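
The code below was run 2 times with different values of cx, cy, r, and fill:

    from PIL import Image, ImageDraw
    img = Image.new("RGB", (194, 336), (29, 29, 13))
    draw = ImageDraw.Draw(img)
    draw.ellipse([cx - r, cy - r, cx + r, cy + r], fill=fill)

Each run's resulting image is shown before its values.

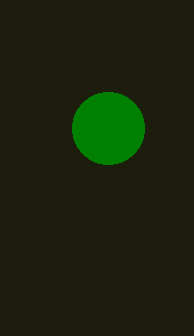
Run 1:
cx = 108
cy = 128
r = 36
fill = 'green'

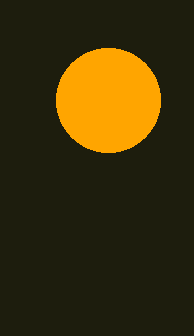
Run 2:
cx = 108; cy = 100; r = 52; fill = 'orange'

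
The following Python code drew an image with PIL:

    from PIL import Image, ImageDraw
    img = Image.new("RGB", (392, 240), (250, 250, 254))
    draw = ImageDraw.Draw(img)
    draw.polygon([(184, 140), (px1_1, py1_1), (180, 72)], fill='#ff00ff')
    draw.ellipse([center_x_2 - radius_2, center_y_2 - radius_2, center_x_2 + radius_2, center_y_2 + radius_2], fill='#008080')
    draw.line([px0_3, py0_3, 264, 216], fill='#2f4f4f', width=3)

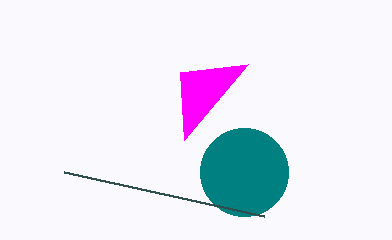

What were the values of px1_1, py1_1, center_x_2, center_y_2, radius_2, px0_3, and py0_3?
px1_1 = 248
py1_1 = 64
center_x_2 = 244
center_y_2 = 172
radius_2 = 44
px0_3 = 64
py0_3 = 172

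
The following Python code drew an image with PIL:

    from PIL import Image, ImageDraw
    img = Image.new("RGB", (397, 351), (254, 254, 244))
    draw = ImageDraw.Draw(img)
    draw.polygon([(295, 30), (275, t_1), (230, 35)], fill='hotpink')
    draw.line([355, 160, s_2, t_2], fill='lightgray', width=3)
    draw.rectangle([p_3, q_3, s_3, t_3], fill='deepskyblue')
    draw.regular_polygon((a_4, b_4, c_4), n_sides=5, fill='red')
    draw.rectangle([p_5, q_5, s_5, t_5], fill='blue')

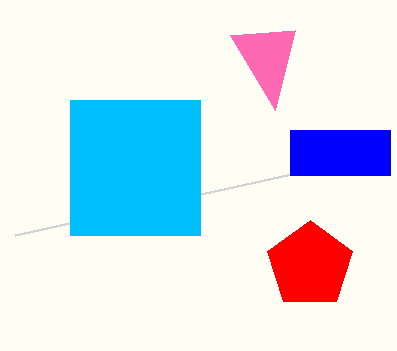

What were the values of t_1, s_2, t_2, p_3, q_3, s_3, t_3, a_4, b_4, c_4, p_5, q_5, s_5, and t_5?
t_1 = 110
s_2 = 15
t_2 = 235
p_3 = 70
q_3 = 100
s_3 = 200
t_3 = 235
a_4 = 310
b_4 = 265
c_4 = 45
p_5 = 290
q_5 = 130
s_5 = 390
t_5 = 175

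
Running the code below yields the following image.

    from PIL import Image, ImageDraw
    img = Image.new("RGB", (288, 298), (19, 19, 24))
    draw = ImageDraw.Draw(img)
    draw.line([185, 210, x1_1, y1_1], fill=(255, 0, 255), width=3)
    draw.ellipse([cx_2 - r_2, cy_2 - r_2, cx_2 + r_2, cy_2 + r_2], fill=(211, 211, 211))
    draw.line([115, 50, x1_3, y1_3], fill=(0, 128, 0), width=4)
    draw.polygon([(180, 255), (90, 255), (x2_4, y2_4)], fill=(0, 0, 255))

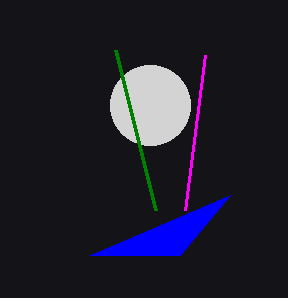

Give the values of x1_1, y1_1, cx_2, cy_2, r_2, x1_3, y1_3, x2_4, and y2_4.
x1_1 = 205; y1_1 = 55; cx_2 = 150; cy_2 = 105; r_2 = 40; x1_3 = 155; y1_3 = 210; x2_4 = 230; y2_4 = 195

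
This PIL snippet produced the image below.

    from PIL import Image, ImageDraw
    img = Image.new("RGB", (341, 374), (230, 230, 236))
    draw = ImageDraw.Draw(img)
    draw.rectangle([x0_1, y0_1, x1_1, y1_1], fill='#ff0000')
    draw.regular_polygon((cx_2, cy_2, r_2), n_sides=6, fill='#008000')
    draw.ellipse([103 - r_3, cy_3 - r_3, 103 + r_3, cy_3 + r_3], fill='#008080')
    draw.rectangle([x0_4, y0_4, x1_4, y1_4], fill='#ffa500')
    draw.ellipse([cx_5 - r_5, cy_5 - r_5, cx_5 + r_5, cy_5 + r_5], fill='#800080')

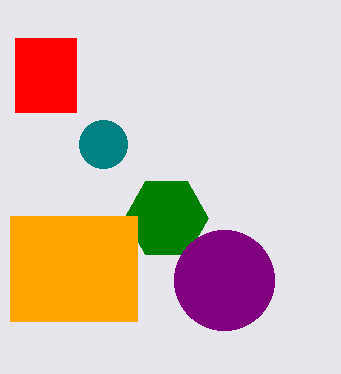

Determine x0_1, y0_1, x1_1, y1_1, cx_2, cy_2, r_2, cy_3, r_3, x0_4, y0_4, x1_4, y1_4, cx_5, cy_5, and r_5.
x0_1 = 15
y0_1 = 38
x1_1 = 76
y1_1 = 112
cx_2 = 166
cy_2 = 218
r_2 = 42
cy_3 = 144
r_3 = 24
x0_4 = 10
y0_4 = 216
x1_4 = 137
y1_4 = 321
cx_5 = 224
cy_5 = 280
r_5 = 50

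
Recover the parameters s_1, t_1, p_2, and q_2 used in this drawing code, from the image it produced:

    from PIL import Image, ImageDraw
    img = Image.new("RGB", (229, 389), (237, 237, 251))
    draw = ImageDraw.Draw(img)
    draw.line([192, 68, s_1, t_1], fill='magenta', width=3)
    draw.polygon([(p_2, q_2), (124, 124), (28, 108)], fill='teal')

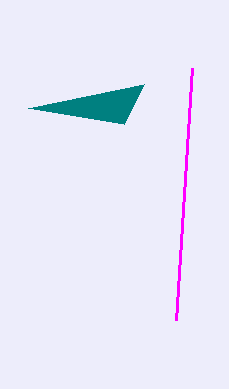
s_1 = 176; t_1 = 320; p_2 = 144; q_2 = 84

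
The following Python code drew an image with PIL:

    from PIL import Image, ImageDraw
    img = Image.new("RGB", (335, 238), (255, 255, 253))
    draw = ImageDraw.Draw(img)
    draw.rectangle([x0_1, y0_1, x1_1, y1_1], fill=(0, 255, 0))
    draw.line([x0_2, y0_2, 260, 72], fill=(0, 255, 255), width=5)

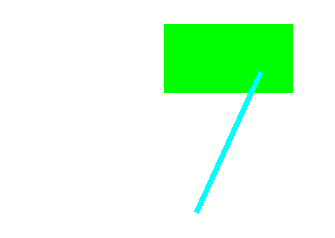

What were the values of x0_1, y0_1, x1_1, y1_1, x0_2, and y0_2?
x0_1 = 164
y0_1 = 24
x1_1 = 292
y1_1 = 92
x0_2 = 196
y0_2 = 212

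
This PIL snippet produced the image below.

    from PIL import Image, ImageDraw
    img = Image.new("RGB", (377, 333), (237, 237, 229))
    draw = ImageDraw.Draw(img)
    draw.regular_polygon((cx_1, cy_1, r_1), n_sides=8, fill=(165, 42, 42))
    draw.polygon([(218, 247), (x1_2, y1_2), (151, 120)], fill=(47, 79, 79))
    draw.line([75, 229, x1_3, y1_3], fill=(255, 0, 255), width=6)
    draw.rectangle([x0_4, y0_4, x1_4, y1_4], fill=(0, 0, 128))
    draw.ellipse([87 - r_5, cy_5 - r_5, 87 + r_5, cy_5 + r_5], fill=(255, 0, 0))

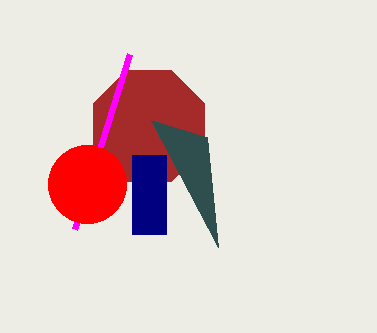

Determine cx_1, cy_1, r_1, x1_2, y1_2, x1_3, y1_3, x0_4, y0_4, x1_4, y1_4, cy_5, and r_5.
cx_1 = 149
cy_1 = 126
r_1 = 60
x1_2 = 207
y1_2 = 137
x1_3 = 130
y1_3 = 54
x0_4 = 132
y0_4 = 155
x1_4 = 166
y1_4 = 234
cy_5 = 184
r_5 = 39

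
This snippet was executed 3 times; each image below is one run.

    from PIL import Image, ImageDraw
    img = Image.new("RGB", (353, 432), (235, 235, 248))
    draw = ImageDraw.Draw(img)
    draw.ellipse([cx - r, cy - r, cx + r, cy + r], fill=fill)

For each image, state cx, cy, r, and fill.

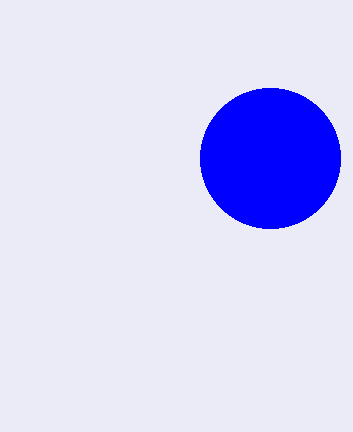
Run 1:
cx = 270, cy = 158, r = 70, fill = 'blue'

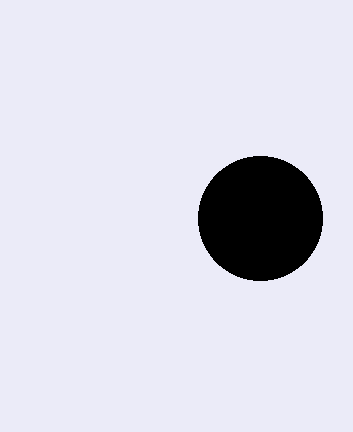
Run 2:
cx = 260, cy = 218, r = 62, fill = 'black'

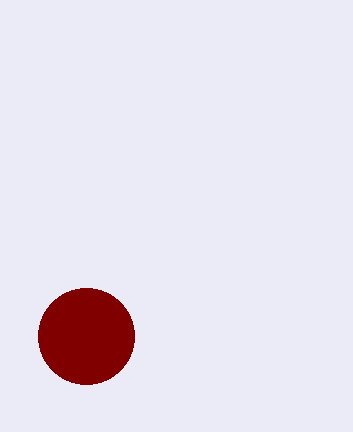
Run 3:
cx = 86, cy = 336, r = 48, fill = 'maroon'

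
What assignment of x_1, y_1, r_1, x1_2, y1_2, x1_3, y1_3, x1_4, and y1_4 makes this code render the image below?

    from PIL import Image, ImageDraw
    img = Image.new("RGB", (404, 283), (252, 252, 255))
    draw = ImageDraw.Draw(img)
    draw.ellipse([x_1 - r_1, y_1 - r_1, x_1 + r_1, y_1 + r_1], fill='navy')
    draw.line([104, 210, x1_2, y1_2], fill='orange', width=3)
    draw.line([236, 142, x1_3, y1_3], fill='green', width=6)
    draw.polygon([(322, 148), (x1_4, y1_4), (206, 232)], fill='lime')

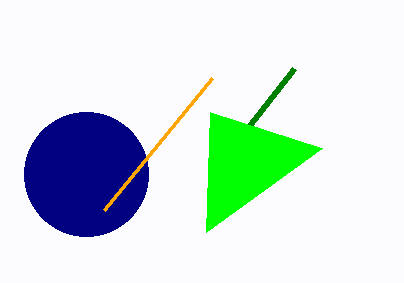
x_1 = 86, y_1 = 174, r_1 = 62, x1_2 = 212, y1_2 = 78, x1_3 = 294, y1_3 = 68, x1_4 = 210, y1_4 = 112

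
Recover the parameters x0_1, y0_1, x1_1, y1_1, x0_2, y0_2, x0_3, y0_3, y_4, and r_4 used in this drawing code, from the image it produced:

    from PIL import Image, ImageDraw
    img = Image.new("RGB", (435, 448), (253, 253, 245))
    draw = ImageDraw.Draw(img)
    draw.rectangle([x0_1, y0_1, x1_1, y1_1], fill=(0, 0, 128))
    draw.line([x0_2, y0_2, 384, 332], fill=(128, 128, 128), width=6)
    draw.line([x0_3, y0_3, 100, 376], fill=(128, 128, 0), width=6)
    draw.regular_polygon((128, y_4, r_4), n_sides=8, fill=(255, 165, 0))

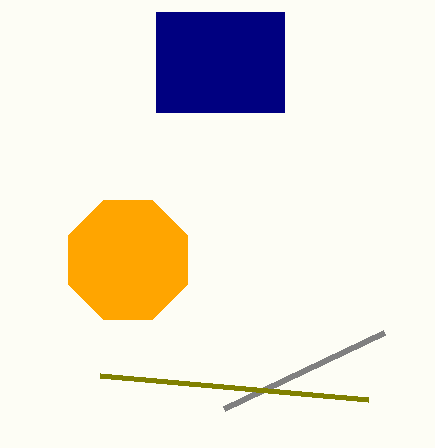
x0_1 = 156, y0_1 = 12, x1_1 = 284, y1_1 = 112, x0_2 = 224, y0_2 = 408, x0_3 = 368, y0_3 = 400, y_4 = 260, r_4 = 64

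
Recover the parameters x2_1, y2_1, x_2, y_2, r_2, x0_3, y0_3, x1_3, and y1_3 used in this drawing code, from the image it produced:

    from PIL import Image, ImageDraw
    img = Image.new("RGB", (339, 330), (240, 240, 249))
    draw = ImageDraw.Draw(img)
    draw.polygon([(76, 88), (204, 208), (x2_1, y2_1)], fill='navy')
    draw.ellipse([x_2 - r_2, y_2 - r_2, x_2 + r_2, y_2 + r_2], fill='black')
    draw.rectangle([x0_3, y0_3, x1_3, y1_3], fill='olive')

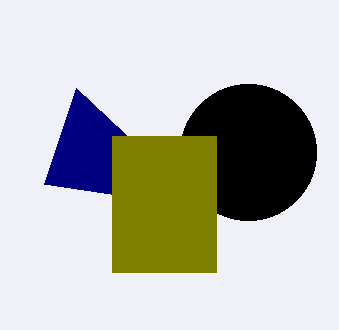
x2_1 = 44
y2_1 = 184
x_2 = 248
y_2 = 152
r_2 = 68
x0_3 = 112
y0_3 = 136
x1_3 = 216
y1_3 = 272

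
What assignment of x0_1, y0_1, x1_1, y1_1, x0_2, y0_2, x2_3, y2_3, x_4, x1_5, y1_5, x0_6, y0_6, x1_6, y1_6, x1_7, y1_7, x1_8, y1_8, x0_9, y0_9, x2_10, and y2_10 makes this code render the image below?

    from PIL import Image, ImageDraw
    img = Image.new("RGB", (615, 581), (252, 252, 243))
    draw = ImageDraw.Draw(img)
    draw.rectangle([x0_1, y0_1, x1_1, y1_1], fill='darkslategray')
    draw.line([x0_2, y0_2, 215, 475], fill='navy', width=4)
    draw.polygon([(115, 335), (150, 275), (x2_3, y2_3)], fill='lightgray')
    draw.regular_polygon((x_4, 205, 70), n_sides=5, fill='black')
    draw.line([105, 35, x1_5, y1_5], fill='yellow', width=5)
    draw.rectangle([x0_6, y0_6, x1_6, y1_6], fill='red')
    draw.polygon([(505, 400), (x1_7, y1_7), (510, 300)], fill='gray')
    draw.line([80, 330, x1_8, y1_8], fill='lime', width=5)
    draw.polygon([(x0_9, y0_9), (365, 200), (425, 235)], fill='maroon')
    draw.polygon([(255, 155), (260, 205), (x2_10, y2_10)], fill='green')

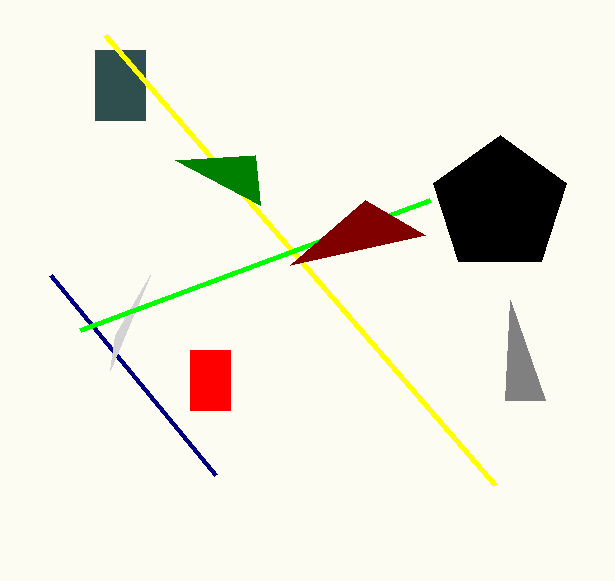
x0_1 = 95
y0_1 = 50
x1_1 = 145
y1_1 = 120
x0_2 = 50
y0_2 = 275
x2_3 = 110
y2_3 = 370
x_4 = 500
x1_5 = 495
y1_5 = 485
x0_6 = 190
y0_6 = 350
x1_6 = 230
y1_6 = 410
x1_7 = 545
y1_7 = 400
x1_8 = 430
y1_8 = 200
x0_9 = 290
y0_9 = 265
x2_10 = 175
y2_10 = 160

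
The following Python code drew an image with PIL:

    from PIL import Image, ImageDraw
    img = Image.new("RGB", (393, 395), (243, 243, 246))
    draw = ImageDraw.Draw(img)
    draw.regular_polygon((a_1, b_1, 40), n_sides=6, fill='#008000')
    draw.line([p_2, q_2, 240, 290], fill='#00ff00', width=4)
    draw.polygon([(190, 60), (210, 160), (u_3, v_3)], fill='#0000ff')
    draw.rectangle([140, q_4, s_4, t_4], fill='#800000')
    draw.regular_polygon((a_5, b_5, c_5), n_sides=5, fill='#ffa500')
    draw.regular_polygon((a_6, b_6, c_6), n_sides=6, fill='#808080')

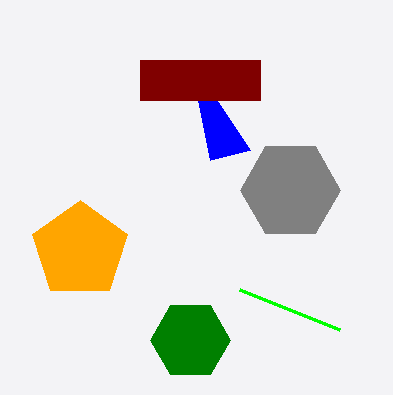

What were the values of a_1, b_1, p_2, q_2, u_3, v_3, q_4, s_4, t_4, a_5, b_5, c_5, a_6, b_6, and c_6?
a_1 = 190; b_1 = 340; p_2 = 340; q_2 = 330; u_3 = 250; v_3 = 150; q_4 = 60; s_4 = 260; t_4 = 100; a_5 = 80; b_5 = 250; c_5 = 50; a_6 = 290; b_6 = 190; c_6 = 50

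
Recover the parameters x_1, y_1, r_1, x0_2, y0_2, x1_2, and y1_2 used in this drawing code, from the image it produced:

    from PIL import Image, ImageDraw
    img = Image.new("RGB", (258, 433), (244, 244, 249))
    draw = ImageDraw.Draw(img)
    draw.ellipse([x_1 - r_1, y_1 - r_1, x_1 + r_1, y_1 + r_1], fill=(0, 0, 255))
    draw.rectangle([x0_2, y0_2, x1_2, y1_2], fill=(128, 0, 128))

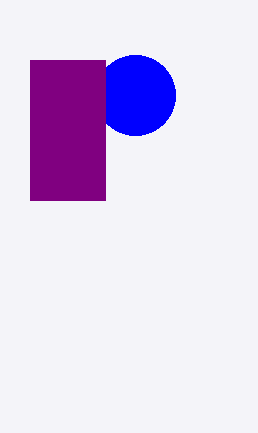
x_1 = 135
y_1 = 95
r_1 = 40
x0_2 = 30
y0_2 = 60
x1_2 = 105
y1_2 = 200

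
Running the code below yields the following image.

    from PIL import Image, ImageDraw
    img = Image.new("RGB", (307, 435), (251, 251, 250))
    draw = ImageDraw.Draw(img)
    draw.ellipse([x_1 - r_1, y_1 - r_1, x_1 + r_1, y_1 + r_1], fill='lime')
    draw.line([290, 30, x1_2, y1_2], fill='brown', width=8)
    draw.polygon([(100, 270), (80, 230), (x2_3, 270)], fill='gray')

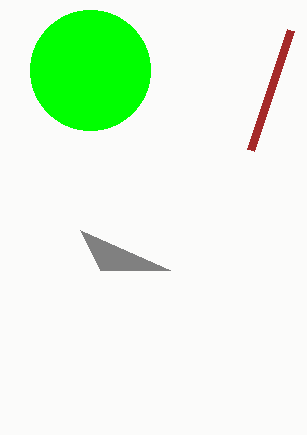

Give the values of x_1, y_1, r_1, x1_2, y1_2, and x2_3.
x_1 = 90, y_1 = 70, r_1 = 60, x1_2 = 250, y1_2 = 150, x2_3 = 170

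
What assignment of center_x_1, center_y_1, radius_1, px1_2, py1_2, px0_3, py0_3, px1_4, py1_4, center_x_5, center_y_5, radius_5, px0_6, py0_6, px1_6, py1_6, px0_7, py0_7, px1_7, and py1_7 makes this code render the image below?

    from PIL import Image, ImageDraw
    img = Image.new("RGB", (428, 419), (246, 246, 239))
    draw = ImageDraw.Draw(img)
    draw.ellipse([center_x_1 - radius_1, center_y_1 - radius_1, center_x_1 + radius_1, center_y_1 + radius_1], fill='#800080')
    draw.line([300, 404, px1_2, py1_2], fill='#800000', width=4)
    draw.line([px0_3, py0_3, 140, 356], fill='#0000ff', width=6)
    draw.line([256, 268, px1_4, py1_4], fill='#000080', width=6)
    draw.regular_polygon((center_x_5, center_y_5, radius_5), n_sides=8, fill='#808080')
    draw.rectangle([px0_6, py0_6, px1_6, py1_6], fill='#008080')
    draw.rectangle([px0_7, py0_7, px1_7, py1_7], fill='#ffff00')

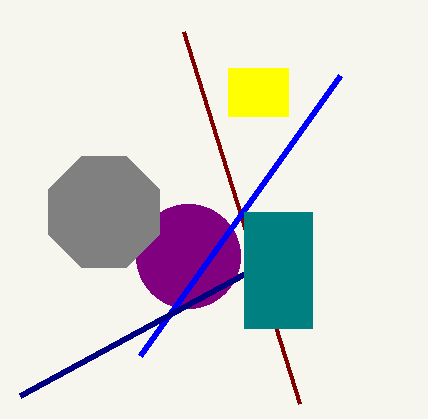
center_x_1 = 188, center_y_1 = 256, radius_1 = 52, px1_2 = 184, py1_2 = 32, px0_3 = 340, py0_3 = 76, px1_4 = 20, py1_4 = 396, center_x_5 = 104, center_y_5 = 212, radius_5 = 60, px0_6 = 244, py0_6 = 212, px1_6 = 312, py1_6 = 328, px0_7 = 228, py0_7 = 68, px1_7 = 288, py1_7 = 116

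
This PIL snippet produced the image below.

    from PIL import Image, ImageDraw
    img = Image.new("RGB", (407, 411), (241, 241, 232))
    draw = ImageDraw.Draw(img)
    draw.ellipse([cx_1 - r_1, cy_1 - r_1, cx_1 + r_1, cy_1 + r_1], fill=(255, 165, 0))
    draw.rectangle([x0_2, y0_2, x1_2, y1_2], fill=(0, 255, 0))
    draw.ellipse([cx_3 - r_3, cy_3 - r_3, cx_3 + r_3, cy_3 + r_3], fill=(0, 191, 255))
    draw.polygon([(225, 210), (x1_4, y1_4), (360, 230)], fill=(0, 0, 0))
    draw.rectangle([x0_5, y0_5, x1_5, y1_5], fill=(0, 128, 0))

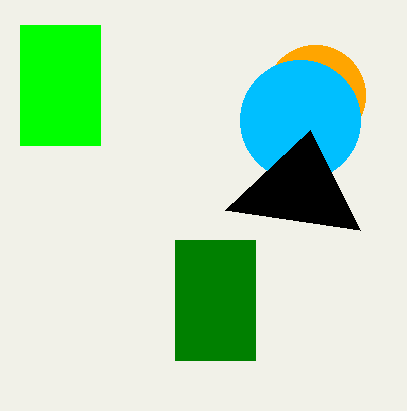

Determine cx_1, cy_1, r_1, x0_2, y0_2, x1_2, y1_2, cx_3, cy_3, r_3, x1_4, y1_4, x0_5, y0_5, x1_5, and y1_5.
cx_1 = 315, cy_1 = 95, r_1 = 50, x0_2 = 20, y0_2 = 25, x1_2 = 100, y1_2 = 145, cx_3 = 300, cy_3 = 120, r_3 = 60, x1_4 = 310, y1_4 = 130, x0_5 = 175, y0_5 = 240, x1_5 = 255, y1_5 = 360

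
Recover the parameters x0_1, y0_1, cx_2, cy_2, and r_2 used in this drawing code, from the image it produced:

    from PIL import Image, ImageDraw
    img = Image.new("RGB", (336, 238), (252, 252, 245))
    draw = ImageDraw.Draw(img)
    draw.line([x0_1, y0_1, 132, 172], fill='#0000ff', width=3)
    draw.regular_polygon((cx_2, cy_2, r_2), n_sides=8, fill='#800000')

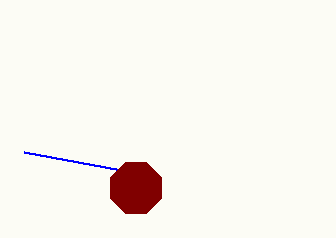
x0_1 = 24
y0_1 = 152
cx_2 = 136
cy_2 = 188
r_2 = 28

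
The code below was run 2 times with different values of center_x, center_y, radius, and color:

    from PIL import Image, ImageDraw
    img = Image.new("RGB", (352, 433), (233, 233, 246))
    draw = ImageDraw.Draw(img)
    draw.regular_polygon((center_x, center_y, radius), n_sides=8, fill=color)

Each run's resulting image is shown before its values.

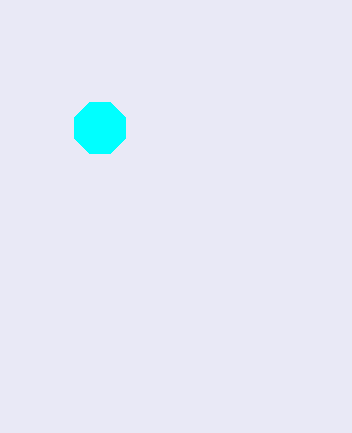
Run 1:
center_x = 100, center_y = 128, radius = 28, color = 'cyan'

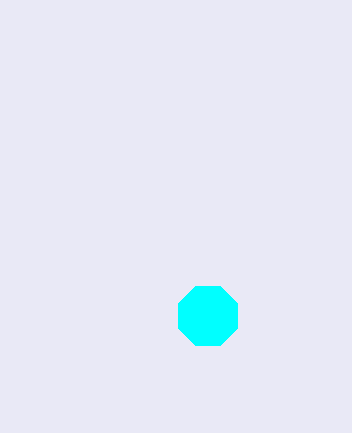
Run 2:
center_x = 208; center_y = 316; radius = 32; color = 'cyan'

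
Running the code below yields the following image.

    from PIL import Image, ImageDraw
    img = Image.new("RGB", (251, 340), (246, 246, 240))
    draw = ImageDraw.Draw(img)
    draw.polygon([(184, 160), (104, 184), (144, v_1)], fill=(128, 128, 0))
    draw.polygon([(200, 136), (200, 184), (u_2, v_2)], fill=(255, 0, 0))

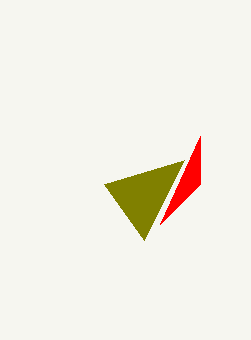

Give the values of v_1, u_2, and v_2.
v_1 = 240, u_2 = 160, v_2 = 224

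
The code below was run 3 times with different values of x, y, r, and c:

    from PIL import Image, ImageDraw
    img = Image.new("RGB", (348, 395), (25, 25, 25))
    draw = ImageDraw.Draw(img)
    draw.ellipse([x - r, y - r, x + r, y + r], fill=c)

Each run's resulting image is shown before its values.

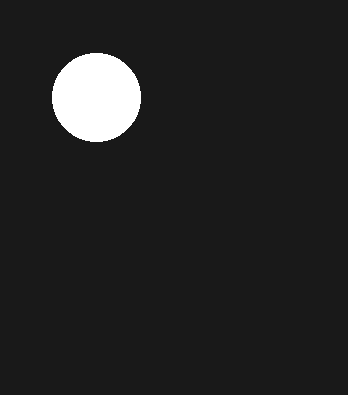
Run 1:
x = 96; y = 97; r = 44; c = 'white'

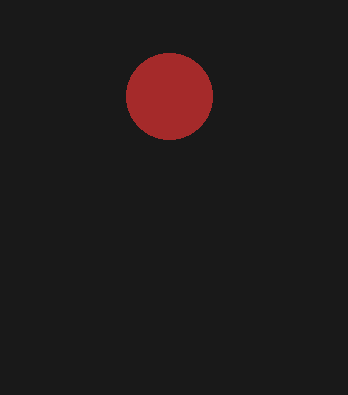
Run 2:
x = 169
y = 96
r = 43
c = 'brown'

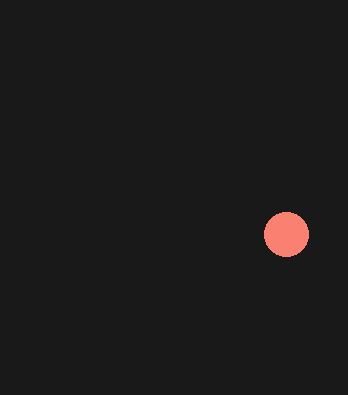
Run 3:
x = 286; y = 234; r = 22; c = 'salmon'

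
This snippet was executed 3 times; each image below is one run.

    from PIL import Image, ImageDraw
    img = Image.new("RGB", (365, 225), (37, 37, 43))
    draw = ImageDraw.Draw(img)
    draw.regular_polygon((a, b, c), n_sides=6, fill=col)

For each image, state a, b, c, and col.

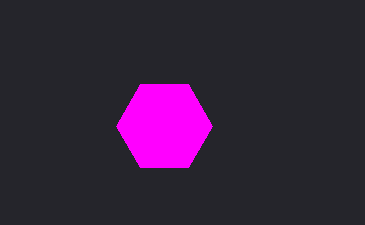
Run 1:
a = 164; b = 126; c = 48; col = 'magenta'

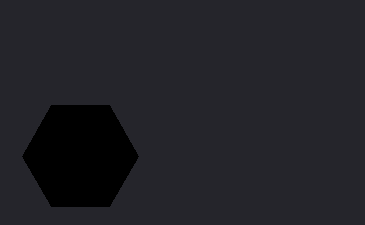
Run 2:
a = 80, b = 156, c = 58, col = 'black'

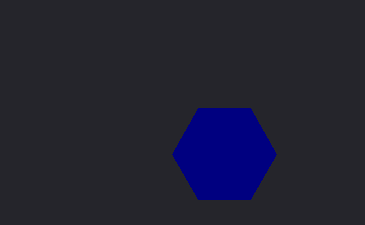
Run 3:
a = 224, b = 154, c = 52, col = 'navy'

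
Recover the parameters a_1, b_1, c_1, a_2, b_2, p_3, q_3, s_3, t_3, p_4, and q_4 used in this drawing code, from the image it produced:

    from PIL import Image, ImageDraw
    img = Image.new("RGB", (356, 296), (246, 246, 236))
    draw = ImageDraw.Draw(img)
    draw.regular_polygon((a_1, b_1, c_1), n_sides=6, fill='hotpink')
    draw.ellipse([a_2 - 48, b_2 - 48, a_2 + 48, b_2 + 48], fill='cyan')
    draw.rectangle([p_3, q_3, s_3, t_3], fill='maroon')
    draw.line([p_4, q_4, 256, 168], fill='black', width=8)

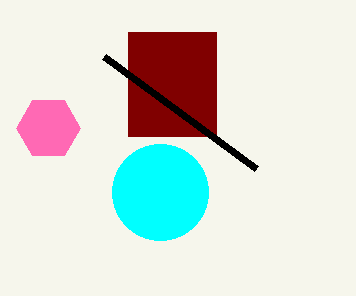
a_1 = 48
b_1 = 128
c_1 = 32
a_2 = 160
b_2 = 192
p_3 = 128
q_3 = 32
s_3 = 216
t_3 = 136
p_4 = 104
q_4 = 56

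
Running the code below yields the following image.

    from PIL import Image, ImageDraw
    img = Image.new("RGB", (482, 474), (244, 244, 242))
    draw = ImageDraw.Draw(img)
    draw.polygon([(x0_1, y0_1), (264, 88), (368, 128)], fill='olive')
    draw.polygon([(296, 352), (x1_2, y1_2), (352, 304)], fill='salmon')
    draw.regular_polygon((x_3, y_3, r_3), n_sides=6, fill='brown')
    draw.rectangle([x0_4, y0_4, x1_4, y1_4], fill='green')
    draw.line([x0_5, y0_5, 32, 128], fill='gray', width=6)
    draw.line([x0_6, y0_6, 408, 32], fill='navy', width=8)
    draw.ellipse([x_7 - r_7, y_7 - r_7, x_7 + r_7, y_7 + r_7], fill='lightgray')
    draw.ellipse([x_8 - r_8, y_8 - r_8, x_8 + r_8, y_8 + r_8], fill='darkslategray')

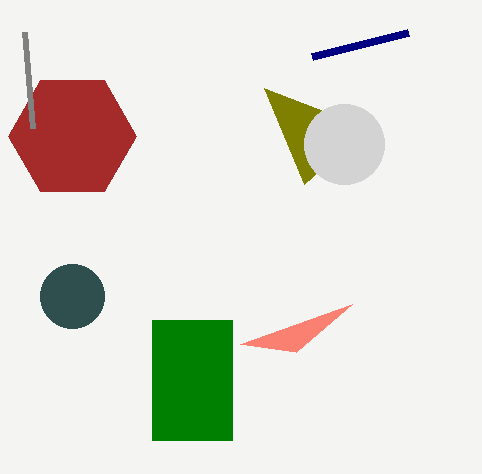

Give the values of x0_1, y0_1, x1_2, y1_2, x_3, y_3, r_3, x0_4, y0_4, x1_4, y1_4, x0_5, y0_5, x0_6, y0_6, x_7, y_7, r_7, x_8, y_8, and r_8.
x0_1 = 304
y0_1 = 184
x1_2 = 240
y1_2 = 344
x_3 = 72
y_3 = 136
r_3 = 64
x0_4 = 152
y0_4 = 320
x1_4 = 232
y1_4 = 440
x0_5 = 24
y0_5 = 32
x0_6 = 312
y0_6 = 56
x_7 = 344
y_7 = 144
r_7 = 40
x_8 = 72
y_8 = 296
r_8 = 32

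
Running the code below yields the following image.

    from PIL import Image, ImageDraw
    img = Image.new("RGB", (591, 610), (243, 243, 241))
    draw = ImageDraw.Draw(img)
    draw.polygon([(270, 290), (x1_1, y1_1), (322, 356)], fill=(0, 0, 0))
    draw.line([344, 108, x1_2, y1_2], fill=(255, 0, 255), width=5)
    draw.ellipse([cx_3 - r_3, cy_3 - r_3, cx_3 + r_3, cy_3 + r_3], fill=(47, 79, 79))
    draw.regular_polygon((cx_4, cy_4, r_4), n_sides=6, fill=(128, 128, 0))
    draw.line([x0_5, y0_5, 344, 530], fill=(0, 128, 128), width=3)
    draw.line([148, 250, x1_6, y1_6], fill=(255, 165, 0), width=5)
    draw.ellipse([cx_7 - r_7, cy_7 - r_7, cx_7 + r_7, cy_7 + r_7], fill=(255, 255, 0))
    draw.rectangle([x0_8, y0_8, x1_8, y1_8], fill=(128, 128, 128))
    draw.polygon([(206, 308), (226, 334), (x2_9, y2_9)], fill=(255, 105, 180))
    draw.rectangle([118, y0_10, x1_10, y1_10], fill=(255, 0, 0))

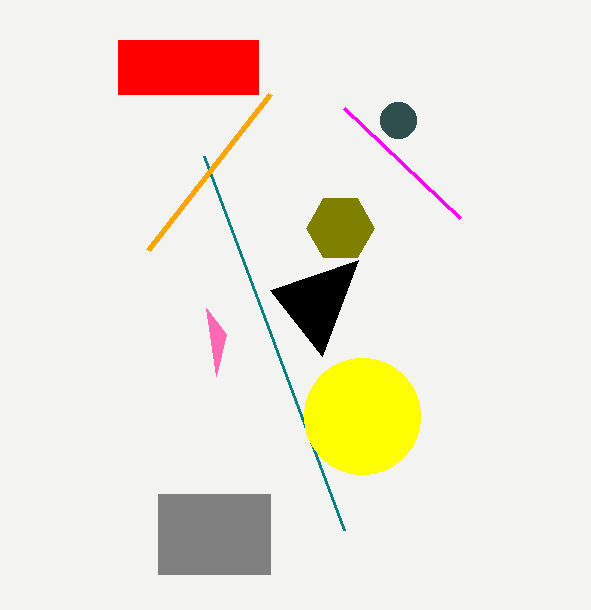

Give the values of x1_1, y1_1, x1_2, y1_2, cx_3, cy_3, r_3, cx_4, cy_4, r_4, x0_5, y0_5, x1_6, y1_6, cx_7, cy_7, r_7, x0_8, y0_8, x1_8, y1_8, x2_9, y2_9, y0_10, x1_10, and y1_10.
x1_1 = 358
y1_1 = 260
x1_2 = 460
y1_2 = 218
cx_3 = 398
cy_3 = 120
r_3 = 18
cx_4 = 340
cy_4 = 228
r_4 = 34
x0_5 = 204
y0_5 = 156
x1_6 = 270
y1_6 = 94
cx_7 = 362
cy_7 = 416
r_7 = 58
x0_8 = 158
y0_8 = 494
x1_8 = 270
y1_8 = 574
x2_9 = 216
y2_9 = 376
y0_10 = 40
x1_10 = 258
y1_10 = 94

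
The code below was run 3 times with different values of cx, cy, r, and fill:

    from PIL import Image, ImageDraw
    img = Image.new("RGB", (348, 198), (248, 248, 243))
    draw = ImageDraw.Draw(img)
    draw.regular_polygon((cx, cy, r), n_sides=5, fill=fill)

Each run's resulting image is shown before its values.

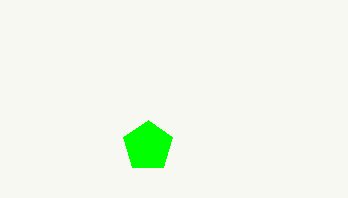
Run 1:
cx = 148; cy = 146; r = 26; fill = 'lime'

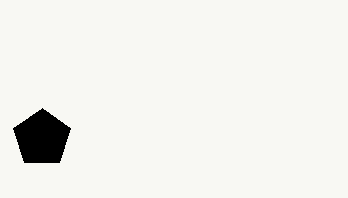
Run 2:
cx = 42
cy = 138
r = 30
fill = 'black'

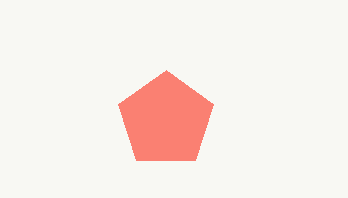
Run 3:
cx = 166
cy = 120
r = 50
fill = 'salmon'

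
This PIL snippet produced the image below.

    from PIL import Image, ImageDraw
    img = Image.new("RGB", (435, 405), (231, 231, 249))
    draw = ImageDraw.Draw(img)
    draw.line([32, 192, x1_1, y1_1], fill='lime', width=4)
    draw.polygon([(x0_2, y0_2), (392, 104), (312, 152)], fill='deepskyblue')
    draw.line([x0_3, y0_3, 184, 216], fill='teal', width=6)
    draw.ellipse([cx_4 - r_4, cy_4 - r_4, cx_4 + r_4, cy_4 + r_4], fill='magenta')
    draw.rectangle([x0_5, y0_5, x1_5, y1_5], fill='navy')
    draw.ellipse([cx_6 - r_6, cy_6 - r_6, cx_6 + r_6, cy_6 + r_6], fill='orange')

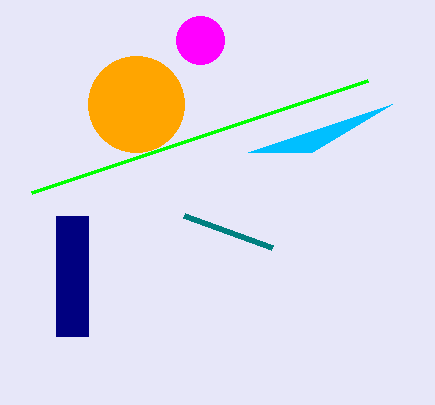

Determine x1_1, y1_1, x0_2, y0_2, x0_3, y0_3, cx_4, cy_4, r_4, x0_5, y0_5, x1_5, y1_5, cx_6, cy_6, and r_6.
x1_1 = 368; y1_1 = 80; x0_2 = 248; y0_2 = 152; x0_3 = 272; y0_3 = 248; cx_4 = 200; cy_4 = 40; r_4 = 24; x0_5 = 56; y0_5 = 216; x1_5 = 88; y1_5 = 336; cx_6 = 136; cy_6 = 104; r_6 = 48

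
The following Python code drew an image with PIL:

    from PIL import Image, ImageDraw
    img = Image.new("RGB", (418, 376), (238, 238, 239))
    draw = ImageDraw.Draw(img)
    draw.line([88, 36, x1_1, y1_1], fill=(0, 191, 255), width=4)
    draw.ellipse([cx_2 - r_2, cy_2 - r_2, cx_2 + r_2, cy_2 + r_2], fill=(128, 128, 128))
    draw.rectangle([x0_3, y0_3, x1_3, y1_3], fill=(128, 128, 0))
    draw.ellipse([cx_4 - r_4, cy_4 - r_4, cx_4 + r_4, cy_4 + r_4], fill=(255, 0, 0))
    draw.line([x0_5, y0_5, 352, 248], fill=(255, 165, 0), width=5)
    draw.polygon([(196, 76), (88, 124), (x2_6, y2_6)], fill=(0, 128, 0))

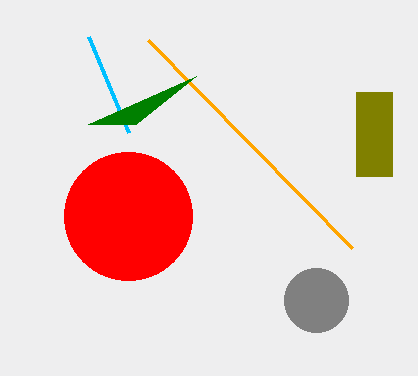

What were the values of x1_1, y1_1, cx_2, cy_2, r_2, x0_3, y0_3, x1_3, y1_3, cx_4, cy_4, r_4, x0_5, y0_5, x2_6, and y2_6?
x1_1 = 128, y1_1 = 132, cx_2 = 316, cy_2 = 300, r_2 = 32, x0_3 = 356, y0_3 = 92, x1_3 = 392, y1_3 = 176, cx_4 = 128, cy_4 = 216, r_4 = 64, x0_5 = 148, y0_5 = 40, x2_6 = 136, y2_6 = 124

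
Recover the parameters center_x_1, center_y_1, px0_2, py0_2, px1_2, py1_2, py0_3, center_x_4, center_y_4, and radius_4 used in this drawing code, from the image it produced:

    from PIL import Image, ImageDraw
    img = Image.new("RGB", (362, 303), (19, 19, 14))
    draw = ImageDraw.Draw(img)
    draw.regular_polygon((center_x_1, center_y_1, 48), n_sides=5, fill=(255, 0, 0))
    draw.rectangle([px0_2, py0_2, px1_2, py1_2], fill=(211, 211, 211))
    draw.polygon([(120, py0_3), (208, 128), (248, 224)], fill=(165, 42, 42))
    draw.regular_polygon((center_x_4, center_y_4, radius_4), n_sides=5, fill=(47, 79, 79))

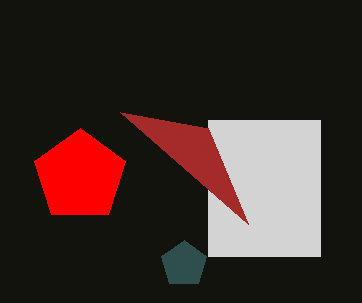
center_x_1 = 80; center_y_1 = 176; px0_2 = 208; py0_2 = 120; px1_2 = 320; py1_2 = 256; py0_3 = 112; center_x_4 = 184; center_y_4 = 264; radius_4 = 24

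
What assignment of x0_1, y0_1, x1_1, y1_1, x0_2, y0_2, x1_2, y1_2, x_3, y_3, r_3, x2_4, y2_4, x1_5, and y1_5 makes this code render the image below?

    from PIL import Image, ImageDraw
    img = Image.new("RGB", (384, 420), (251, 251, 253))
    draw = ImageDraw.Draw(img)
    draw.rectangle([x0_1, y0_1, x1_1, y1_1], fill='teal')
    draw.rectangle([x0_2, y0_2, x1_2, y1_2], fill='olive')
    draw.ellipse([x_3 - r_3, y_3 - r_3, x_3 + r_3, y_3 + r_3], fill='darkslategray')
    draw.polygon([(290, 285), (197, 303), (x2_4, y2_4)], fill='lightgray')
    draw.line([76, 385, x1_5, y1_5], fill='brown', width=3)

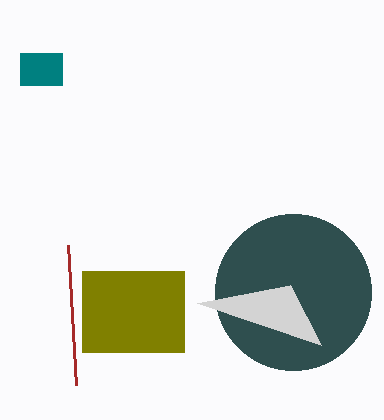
x0_1 = 20, y0_1 = 53, x1_1 = 62, y1_1 = 85, x0_2 = 82, y0_2 = 271, x1_2 = 184, y1_2 = 352, x_3 = 293, y_3 = 292, r_3 = 78, x2_4 = 321, y2_4 = 345, x1_5 = 68, y1_5 = 245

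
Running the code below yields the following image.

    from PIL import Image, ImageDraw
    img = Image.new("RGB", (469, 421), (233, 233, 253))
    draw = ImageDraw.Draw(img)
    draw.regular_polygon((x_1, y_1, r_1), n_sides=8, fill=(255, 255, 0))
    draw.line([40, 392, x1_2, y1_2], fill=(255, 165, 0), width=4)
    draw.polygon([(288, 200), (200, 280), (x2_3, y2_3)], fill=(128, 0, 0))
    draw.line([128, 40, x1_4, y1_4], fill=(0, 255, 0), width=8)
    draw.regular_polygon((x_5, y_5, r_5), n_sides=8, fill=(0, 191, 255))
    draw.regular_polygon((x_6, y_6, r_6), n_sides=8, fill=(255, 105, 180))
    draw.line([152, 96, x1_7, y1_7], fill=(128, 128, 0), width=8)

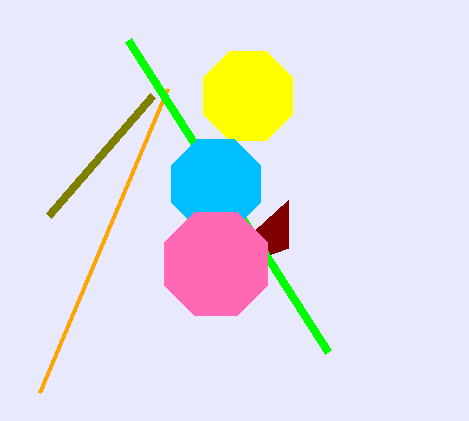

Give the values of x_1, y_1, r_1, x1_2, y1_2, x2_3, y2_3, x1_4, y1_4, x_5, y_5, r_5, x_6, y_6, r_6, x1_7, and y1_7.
x_1 = 248
y_1 = 96
r_1 = 48
x1_2 = 168
y1_2 = 88
x2_3 = 288
y2_3 = 248
x1_4 = 328
y1_4 = 352
x_5 = 216
y_5 = 184
r_5 = 48
x_6 = 216
y_6 = 264
r_6 = 56
x1_7 = 48
y1_7 = 216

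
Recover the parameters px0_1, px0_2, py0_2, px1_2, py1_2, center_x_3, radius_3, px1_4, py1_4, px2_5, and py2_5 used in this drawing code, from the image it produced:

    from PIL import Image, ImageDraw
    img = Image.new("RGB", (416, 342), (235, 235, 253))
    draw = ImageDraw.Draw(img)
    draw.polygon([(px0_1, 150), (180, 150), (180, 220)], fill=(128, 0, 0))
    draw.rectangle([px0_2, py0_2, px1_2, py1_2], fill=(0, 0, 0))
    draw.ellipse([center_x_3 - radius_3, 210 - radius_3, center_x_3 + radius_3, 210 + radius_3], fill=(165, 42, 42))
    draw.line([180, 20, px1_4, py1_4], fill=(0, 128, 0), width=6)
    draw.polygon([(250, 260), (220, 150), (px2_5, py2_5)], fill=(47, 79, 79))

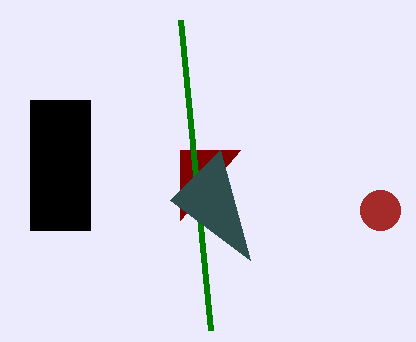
px0_1 = 240; px0_2 = 30; py0_2 = 100; px1_2 = 90; py1_2 = 230; center_x_3 = 380; radius_3 = 20; px1_4 = 210; py1_4 = 330; px2_5 = 170; py2_5 = 200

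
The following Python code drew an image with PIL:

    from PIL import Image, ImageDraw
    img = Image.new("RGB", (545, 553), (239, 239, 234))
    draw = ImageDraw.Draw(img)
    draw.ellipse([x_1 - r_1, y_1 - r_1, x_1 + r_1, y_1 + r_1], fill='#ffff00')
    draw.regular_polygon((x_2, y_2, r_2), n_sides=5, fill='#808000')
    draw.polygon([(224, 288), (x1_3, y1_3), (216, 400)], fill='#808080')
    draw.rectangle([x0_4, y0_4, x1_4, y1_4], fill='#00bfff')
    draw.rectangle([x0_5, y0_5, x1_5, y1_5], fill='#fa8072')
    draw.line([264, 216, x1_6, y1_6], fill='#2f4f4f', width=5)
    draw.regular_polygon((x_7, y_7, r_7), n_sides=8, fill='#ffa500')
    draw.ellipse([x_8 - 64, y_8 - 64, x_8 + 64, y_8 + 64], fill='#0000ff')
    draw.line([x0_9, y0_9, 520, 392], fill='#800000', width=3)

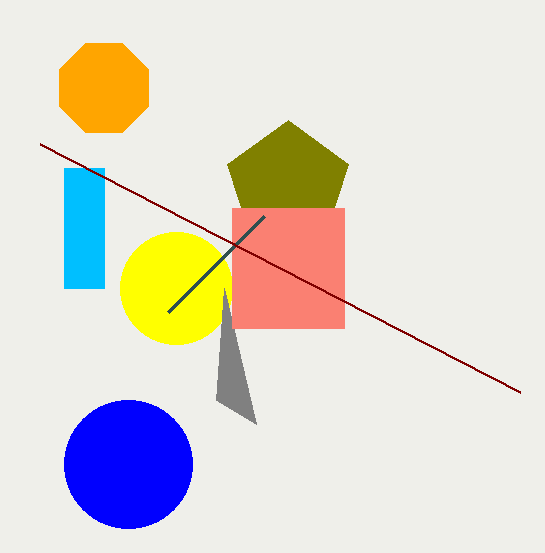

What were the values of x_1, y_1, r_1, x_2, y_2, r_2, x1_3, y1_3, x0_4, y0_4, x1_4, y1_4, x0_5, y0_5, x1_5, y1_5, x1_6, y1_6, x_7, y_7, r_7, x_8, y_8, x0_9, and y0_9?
x_1 = 176; y_1 = 288; r_1 = 56; x_2 = 288; y_2 = 184; r_2 = 64; x1_3 = 256; y1_3 = 424; x0_4 = 64; y0_4 = 168; x1_4 = 104; y1_4 = 288; x0_5 = 232; y0_5 = 208; x1_5 = 344; y1_5 = 328; x1_6 = 168; y1_6 = 312; x_7 = 104; y_7 = 88; r_7 = 48; x_8 = 128; y_8 = 464; x0_9 = 40; y0_9 = 144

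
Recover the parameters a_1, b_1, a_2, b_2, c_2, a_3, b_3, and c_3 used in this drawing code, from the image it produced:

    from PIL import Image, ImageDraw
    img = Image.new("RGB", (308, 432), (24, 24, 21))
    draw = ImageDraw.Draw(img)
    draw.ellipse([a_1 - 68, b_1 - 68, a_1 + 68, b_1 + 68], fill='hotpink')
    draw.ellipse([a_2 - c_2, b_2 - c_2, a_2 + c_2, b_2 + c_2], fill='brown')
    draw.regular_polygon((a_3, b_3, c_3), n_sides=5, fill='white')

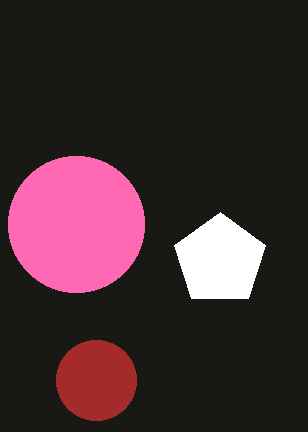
a_1 = 76, b_1 = 224, a_2 = 96, b_2 = 380, c_2 = 40, a_3 = 220, b_3 = 260, c_3 = 48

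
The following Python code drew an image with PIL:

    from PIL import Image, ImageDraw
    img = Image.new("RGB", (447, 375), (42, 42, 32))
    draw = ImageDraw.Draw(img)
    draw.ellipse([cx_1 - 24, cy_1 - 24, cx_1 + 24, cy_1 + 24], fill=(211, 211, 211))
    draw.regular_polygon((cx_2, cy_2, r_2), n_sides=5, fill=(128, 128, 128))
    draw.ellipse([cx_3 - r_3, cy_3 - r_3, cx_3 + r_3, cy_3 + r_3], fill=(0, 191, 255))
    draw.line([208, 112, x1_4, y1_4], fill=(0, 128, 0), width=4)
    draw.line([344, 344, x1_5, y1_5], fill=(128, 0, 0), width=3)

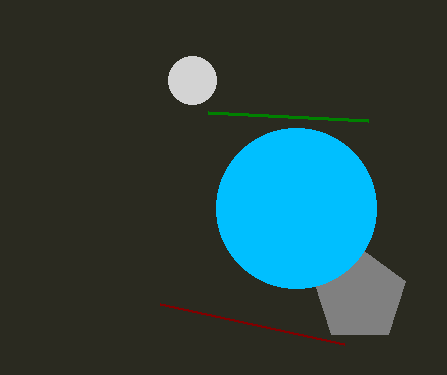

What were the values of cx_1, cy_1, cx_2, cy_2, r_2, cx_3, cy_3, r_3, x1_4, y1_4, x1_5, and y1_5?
cx_1 = 192, cy_1 = 80, cx_2 = 360, cy_2 = 296, r_2 = 48, cx_3 = 296, cy_3 = 208, r_3 = 80, x1_4 = 368, y1_4 = 120, x1_5 = 160, y1_5 = 304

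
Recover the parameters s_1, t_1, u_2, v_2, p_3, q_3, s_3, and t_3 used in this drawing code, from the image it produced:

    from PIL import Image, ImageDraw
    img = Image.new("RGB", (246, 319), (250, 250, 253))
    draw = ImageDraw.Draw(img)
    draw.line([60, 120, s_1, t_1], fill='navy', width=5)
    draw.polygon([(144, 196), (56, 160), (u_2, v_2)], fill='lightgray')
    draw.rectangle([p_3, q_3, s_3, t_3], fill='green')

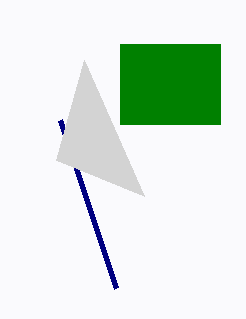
s_1 = 116; t_1 = 288; u_2 = 84; v_2 = 60; p_3 = 120; q_3 = 44; s_3 = 220; t_3 = 124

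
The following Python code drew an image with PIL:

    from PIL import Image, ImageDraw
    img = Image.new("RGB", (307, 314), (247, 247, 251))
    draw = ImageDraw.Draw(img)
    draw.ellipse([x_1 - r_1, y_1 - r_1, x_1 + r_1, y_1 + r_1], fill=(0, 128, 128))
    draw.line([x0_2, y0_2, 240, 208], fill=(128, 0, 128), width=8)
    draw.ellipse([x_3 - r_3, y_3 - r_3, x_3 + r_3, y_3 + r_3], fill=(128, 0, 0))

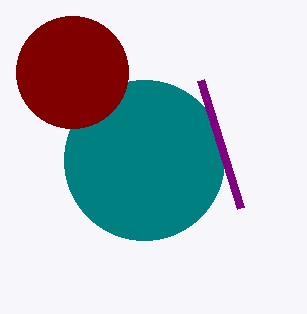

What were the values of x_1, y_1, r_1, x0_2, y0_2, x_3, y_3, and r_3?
x_1 = 144; y_1 = 160; r_1 = 80; x0_2 = 200; y0_2 = 80; x_3 = 72; y_3 = 72; r_3 = 56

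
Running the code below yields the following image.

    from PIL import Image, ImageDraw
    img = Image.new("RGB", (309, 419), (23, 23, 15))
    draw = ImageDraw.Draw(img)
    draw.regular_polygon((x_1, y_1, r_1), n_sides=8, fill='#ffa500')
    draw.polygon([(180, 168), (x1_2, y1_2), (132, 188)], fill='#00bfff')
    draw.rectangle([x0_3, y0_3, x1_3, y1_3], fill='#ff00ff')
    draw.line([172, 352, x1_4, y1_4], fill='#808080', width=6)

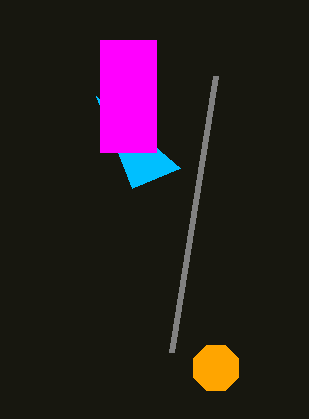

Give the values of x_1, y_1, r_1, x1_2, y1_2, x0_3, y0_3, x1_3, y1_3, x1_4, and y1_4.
x_1 = 216, y_1 = 368, r_1 = 24, x1_2 = 96, y1_2 = 96, x0_3 = 100, y0_3 = 40, x1_3 = 156, y1_3 = 152, x1_4 = 216, y1_4 = 76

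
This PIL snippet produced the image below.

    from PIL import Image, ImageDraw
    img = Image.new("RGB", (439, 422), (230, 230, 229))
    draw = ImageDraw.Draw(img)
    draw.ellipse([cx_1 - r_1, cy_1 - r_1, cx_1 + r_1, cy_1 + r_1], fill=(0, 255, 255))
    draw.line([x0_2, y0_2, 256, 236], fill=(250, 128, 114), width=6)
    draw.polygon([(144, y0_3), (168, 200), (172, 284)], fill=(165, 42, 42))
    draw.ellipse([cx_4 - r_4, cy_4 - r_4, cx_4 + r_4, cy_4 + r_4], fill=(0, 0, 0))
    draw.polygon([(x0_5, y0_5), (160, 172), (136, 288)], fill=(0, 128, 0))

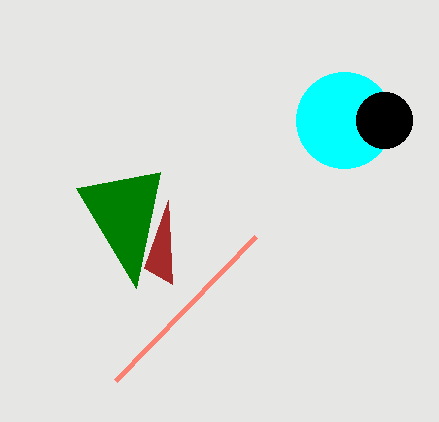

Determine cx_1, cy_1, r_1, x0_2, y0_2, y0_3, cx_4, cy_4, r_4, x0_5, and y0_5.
cx_1 = 344
cy_1 = 120
r_1 = 48
x0_2 = 116
y0_2 = 380
y0_3 = 268
cx_4 = 384
cy_4 = 120
r_4 = 28
x0_5 = 76
y0_5 = 188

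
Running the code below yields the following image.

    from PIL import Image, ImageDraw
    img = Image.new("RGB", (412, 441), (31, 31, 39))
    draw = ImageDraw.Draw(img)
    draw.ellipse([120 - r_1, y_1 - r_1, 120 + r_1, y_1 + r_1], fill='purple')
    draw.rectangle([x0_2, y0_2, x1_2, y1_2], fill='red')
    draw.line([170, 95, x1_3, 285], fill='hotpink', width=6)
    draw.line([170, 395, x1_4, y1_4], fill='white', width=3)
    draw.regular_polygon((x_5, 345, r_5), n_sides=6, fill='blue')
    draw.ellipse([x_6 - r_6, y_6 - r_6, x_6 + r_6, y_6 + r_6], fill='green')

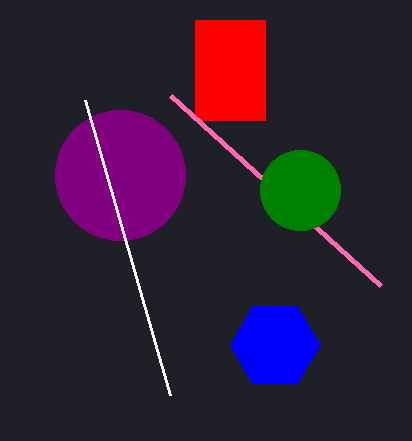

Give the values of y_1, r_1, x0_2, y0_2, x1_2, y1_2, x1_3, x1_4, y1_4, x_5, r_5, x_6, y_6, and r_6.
y_1 = 175, r_1 = 65, x0_2 = 195, y0_2 = 20, x1_2 = 265, y1_2 = 120, x1_3 = 380, x1_4 = 85, y1_4 = 100, x_5 = 275, r_5 = 45, x_6 = 300, y_6 = 190, r_6 = 40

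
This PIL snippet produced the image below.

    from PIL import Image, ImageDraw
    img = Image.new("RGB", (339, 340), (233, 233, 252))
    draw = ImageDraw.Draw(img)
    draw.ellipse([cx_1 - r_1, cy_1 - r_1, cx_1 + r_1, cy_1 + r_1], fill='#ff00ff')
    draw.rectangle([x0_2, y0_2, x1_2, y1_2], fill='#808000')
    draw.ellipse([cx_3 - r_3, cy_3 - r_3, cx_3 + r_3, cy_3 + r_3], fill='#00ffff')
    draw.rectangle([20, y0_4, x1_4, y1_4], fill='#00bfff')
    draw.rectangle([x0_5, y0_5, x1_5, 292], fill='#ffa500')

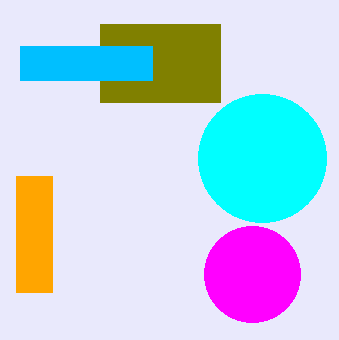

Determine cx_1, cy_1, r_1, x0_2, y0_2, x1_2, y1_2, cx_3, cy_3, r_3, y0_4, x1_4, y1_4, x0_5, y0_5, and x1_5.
cx_1 = 252
cy_1 = 274
r_1 = 48
x0_2 = 100
y0_2 = 24
x1_2 = 220
y1_2 = 102
cx_3 = 262
cy_3 = 158
r_3 = 64
y0_4 = 46
x1_4 = 152
y1_4 = 80
x0_5 = 16
y0_5 = 176
x1_5 = 52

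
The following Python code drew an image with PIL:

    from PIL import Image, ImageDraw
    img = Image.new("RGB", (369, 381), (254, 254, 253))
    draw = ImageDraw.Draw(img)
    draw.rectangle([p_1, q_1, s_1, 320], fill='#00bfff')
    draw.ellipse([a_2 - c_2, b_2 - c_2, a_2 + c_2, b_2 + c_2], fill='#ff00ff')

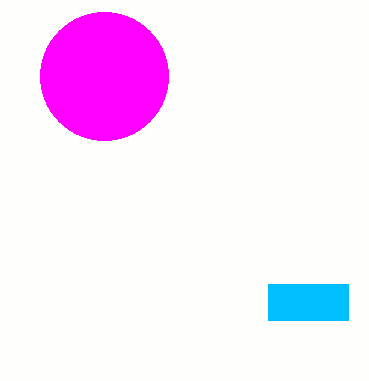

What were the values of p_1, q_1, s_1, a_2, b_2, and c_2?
p_1 = 268; q_1 = 284; s_1 = 348; a_2 = 104; b_2 = 76; c_2 = 64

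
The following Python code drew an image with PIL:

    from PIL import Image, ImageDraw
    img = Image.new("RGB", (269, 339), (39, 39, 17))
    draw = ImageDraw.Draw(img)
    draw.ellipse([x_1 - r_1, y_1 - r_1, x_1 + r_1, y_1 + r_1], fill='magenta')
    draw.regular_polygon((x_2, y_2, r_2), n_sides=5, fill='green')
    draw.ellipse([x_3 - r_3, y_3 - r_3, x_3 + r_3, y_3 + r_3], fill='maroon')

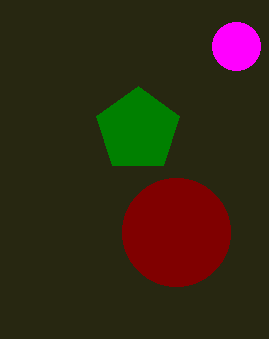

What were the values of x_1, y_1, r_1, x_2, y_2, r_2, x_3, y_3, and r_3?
x_1 = 236; y_1 = 46; r_1 = 24; x_2 = 138; y_2 = 130; r_2 = 44; x_3 = 176; y_3 = 232; r_3 = 54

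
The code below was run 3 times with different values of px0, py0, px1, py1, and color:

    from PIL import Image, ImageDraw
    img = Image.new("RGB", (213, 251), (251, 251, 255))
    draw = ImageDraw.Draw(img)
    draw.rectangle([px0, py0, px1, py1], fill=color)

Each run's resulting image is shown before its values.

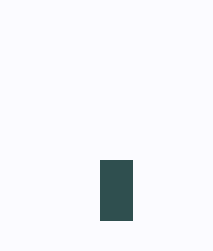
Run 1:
px0 = 100
py0 = 160
px1 = 132
py1 = 220
color = 'darkslategray'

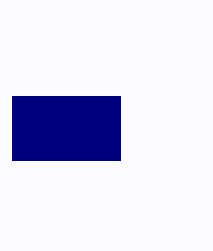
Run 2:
px0 = 12
py0 = 96
px1 = 120
py1 = 160
color = 'navy'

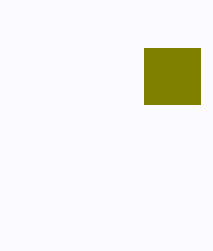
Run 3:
px0 = 144
py0 = 48
px1 = 200
py1 = 104
color = 'olive'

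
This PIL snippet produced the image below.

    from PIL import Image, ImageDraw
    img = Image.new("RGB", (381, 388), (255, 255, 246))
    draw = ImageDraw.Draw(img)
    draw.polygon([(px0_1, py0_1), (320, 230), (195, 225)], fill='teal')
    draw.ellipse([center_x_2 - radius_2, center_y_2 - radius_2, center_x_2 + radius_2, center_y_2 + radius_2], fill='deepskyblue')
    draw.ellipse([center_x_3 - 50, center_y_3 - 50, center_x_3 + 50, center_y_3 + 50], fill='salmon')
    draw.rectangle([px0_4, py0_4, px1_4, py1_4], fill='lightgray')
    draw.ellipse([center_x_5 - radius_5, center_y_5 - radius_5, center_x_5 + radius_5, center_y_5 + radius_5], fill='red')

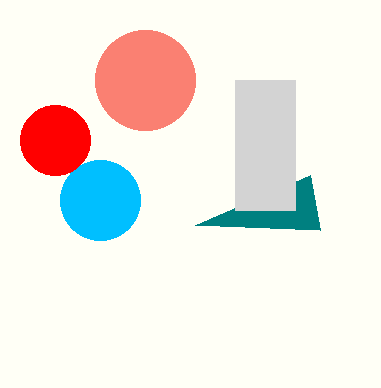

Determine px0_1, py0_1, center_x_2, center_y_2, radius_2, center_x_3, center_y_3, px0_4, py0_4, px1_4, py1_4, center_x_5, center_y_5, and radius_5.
px0_1 = 310, py0_1 = 175, center_x_2 = 100, center_y_2 = 200, radius_2 = 40, center_x_3 = 145, center_y_3 = 80, px0_4 = 235, py0_4 = 80, px1_4 = 295, py1_4 = 210, center_x_5 = 55, center_y_5 = 140, radius_5 = 35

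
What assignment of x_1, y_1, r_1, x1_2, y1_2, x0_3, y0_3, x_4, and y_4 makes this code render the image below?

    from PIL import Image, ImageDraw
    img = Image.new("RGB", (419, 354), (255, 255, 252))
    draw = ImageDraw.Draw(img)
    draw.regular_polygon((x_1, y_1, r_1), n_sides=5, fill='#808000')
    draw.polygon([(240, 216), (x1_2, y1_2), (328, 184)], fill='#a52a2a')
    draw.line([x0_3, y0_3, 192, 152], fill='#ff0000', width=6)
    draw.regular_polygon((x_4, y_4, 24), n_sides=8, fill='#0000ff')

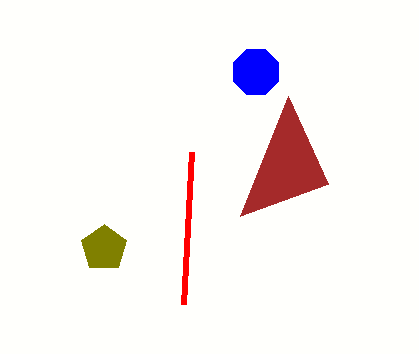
x_1 = 104
y_1 = 248
r_1 = 24
x1_2 = 288
y1_2 = 96
x0_3 = 184
y0_3 = 304
x_4 = 256
y_4 = 72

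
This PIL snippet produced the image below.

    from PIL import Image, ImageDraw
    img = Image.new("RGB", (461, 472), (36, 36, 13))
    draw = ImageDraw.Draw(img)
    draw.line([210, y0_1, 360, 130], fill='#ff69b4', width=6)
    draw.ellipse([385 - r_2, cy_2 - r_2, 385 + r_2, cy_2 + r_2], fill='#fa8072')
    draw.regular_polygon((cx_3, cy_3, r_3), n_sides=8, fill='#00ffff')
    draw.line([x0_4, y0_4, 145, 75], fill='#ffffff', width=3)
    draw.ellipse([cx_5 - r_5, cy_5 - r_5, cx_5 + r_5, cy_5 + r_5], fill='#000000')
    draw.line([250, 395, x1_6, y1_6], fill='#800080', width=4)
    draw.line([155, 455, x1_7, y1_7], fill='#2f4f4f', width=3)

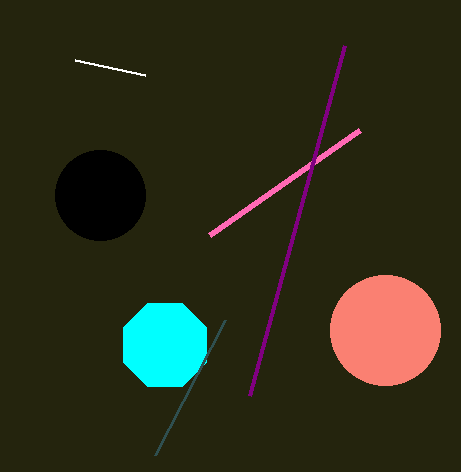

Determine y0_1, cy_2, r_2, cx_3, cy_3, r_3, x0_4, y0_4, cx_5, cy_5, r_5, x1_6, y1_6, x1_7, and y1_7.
y0_1 = 235, cy_2 = 330, r_2 = 55, cx_3 = 165, cy_3 = 345, r_3 = 45, x0_4 = 75, y0_4 = 60, cx_5 = 100, cy_5 = 195, r_5 = 45, x1_6 = 345, y1_6 = 45, x1_7 = 225, y1_7 = 320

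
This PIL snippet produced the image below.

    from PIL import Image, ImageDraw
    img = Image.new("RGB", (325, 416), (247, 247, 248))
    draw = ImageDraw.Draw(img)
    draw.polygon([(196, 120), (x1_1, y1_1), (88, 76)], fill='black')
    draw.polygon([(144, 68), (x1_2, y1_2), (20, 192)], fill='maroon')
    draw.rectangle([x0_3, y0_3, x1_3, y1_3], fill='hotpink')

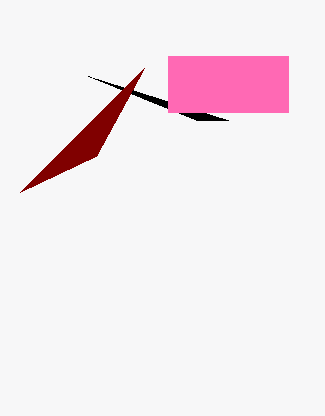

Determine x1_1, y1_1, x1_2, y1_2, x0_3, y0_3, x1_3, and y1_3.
x1_1 = 228; y1_1 = 120; x1_2 = 96; y1_2 = 156; x0_3 = 168; y0_3 = 56; x1_3 = 288; y1_3 = 112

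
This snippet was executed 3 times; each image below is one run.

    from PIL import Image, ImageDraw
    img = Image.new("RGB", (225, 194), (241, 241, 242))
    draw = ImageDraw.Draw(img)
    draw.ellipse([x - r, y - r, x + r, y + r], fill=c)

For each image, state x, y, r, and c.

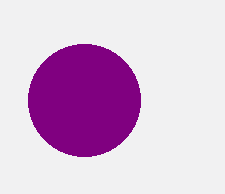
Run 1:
x = 84, y = 100, r = 56, c = 'purple'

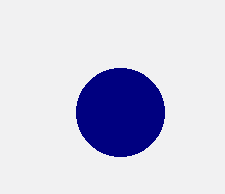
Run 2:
x = 120
y = 112
r = 44
c = 'navy'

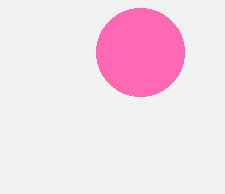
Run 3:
x = 140
y = 52
r = 44
c = 'hotpink'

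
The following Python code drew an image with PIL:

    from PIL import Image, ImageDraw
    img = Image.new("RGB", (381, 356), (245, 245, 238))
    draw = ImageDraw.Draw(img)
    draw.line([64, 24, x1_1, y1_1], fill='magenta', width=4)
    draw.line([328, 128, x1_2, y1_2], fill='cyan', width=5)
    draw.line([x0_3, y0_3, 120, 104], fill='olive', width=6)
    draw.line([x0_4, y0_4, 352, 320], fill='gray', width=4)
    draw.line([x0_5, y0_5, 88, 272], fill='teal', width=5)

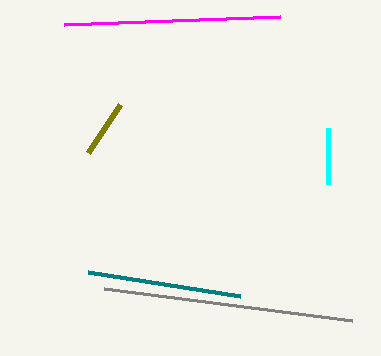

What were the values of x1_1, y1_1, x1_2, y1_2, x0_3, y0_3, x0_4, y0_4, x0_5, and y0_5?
x1_1 = 280; y1_1 = 16; x1_2 = 328; y1_2 = 184; x0_3 = 88; y0_3 = 152; x0_4 = 104; y0_4 = 288; x0_5 = 240; y0_5 = 296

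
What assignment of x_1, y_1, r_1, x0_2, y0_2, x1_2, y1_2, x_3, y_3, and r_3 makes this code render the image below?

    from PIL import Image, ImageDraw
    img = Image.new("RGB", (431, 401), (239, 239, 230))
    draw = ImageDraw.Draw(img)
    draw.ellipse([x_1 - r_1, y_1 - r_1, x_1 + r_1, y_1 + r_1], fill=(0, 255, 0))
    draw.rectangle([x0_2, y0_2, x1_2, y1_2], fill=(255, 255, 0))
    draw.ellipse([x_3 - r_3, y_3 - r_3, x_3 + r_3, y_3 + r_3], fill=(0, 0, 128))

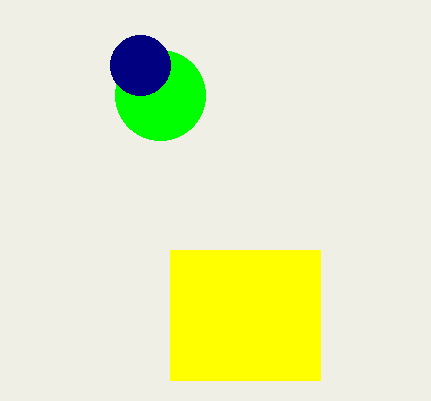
x_1 = 160; y_1 = 95; r_1 = 45; x0_2 = 170; y0_2 = 250; x1_2 = 320; y1_2 = 380; x_3 = 140; y_3 = 65; r_3 = 30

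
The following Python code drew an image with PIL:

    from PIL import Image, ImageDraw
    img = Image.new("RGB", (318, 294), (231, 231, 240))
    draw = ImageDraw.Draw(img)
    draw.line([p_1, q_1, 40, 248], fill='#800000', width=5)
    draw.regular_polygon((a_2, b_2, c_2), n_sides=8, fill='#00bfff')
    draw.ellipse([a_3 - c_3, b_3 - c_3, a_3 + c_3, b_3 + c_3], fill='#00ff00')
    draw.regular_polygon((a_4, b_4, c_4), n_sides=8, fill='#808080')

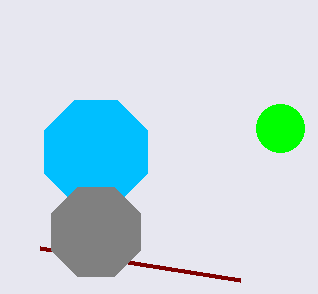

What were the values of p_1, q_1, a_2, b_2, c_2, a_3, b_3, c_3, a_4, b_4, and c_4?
p_1 = 240, q_1 = 280, a_2 = 96, b_2 = 152, c_2 = 56, a_3 = 280, b_3 = 128, c_3 = 24, a_4 = 96, b_4 = 232, c_4 = 48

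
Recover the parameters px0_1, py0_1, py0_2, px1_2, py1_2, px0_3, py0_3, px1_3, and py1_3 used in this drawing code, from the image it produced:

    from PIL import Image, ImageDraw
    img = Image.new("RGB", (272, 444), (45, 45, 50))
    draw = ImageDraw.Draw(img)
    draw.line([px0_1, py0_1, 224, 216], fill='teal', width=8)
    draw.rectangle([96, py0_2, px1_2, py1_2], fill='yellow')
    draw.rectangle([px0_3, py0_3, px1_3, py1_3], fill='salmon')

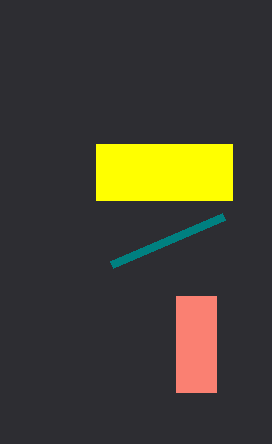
px0_1 = 112; py0_1 = 264; py0_2 = 144; px1_2 = 232; py1_2 = 200; px0_3 = 176; py0_3 = 296; px1_3 = 216; py1_3 = 392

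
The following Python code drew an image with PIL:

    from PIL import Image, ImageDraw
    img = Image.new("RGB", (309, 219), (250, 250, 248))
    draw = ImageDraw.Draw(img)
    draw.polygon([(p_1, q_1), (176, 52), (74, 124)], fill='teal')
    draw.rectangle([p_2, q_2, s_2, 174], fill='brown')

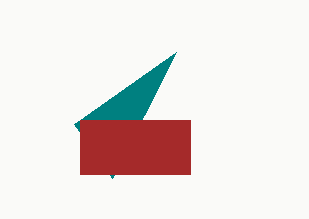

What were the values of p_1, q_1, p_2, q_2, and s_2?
p_1 = 112; q_1 = 178; p_2 = 80; q_2 = 120; s_2 = 190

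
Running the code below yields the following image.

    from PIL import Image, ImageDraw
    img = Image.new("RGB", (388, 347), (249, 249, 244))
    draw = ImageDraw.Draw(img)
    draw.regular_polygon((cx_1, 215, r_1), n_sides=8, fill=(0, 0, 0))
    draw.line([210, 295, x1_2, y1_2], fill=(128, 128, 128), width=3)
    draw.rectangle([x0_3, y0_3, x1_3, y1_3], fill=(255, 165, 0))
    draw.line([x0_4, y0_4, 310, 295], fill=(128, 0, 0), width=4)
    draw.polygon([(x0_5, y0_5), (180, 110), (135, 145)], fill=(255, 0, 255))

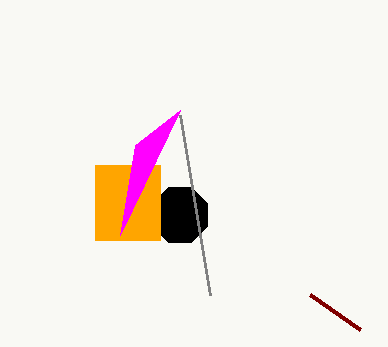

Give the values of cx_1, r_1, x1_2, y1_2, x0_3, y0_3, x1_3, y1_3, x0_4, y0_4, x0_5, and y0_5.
cx_1 = 180; r_1 = 30; x1_2 = 180; y1_2 = 115; x0_3 = 95; y0_3 = 165; x1_3 = 160; y1_3 = 240; x0_4 = 360; y0_4 = 330; x0_5 = 120; y0_5 = 235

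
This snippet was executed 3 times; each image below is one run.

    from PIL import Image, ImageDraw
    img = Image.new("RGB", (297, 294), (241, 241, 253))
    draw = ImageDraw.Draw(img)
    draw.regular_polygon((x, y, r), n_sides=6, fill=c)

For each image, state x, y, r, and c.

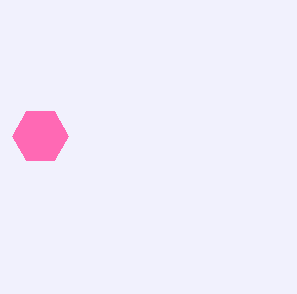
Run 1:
x = 40; y = 136; r = 28; c = 'hotpink'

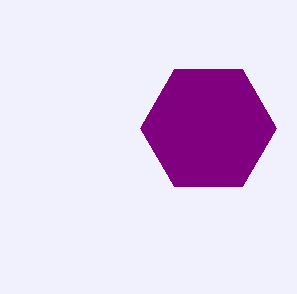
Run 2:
x = 208, y = 128, r = 68, c = 'purple'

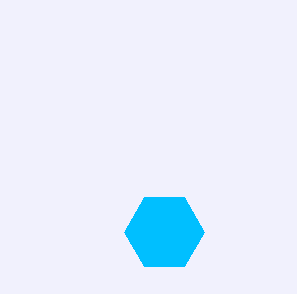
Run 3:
x = 164, y = 232, r = 40, c = 'deepskyblue'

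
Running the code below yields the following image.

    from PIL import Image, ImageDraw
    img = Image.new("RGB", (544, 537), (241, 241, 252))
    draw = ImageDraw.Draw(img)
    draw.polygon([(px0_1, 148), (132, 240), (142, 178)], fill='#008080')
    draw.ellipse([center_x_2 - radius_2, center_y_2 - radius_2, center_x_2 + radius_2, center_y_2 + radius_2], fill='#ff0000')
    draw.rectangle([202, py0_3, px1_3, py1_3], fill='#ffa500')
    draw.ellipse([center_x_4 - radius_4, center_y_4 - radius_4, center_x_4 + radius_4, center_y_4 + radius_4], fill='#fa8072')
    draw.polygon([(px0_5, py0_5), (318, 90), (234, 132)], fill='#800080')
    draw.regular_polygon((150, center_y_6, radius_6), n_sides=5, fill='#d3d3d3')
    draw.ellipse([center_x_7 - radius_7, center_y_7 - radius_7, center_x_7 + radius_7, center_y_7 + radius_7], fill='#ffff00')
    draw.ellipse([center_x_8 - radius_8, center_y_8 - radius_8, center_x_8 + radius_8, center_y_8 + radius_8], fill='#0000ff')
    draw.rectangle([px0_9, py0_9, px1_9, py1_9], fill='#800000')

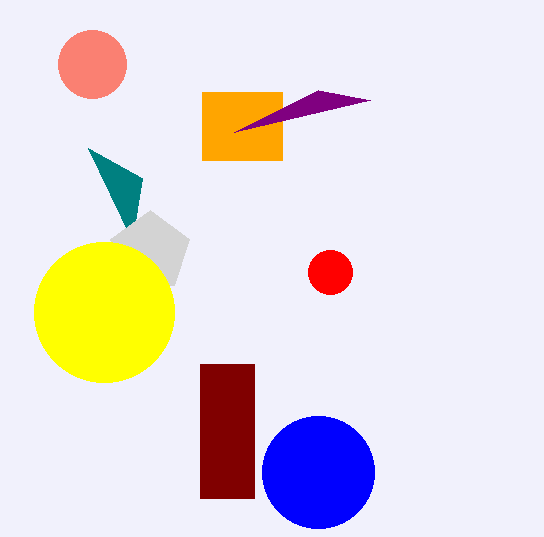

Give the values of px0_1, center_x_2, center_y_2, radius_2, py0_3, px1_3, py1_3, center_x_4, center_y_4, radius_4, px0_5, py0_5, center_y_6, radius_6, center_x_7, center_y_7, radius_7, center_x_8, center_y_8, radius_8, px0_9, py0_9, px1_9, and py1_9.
px0_1 = 88
center_x_2 = 330
center_y_2 = 272
radius_2 = 22
py0_3 = 92
px1_3 = 282
py1_3 = 160
center_x_4 = 92
center_y_4 = 64
radius_4 = 34
px0_5 = 370
py0_5 = 100
center_y_6 = 252
radius_6 = 42
center_x_7 = 104
center_y_7 = 312
radius_7 = 70
center_x_8 = 318
center_y_8 = 472
radius_8 = 56
px0_9 = 200
py0_9 = 364
px1_9 = 254
py1_9 = 498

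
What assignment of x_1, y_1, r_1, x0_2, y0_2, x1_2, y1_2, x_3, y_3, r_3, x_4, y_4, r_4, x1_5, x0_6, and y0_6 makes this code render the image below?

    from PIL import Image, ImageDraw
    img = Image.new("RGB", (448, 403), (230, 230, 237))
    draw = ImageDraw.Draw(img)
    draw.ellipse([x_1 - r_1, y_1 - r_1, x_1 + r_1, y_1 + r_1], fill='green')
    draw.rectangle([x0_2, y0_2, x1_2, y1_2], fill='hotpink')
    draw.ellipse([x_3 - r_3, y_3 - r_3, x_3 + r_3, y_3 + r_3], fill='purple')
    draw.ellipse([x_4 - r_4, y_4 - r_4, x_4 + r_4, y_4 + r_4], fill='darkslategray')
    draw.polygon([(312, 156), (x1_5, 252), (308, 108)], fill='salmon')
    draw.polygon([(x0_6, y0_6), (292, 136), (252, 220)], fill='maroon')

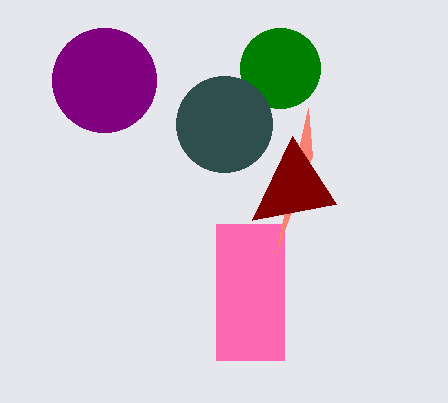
x_1 = 280; y_1 = 68; r_1 = 40; x0_2 = 216; y0_2 = 224; x1_2 = 284; y1_2 = 360; x_3 = 104; y_3 = 80; r_3 = 52; x_4 = 224; y_4 = 124; r_4 = 48; x1_5 = 276; x0_6 = 336; y0_6 = 204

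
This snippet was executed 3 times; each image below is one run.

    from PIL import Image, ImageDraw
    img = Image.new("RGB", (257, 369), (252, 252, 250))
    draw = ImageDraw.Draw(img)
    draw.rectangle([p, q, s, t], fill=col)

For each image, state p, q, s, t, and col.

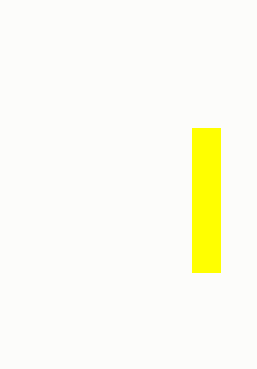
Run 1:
p = 192; q = 128; s = 220; t = 272; col = 'yellow'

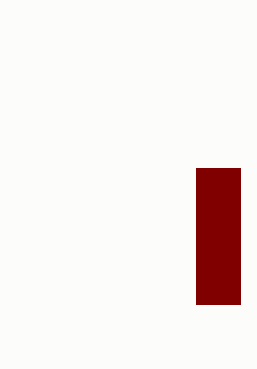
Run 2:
p = 196
q = 168
s = 240
t = 304
col = 'maroon'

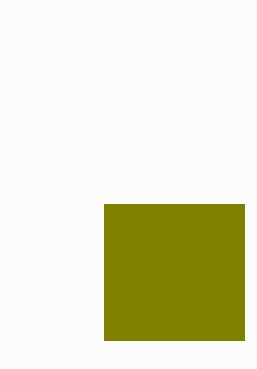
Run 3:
p = 104; q = 204; s = 244; t = 340; col = 'olive'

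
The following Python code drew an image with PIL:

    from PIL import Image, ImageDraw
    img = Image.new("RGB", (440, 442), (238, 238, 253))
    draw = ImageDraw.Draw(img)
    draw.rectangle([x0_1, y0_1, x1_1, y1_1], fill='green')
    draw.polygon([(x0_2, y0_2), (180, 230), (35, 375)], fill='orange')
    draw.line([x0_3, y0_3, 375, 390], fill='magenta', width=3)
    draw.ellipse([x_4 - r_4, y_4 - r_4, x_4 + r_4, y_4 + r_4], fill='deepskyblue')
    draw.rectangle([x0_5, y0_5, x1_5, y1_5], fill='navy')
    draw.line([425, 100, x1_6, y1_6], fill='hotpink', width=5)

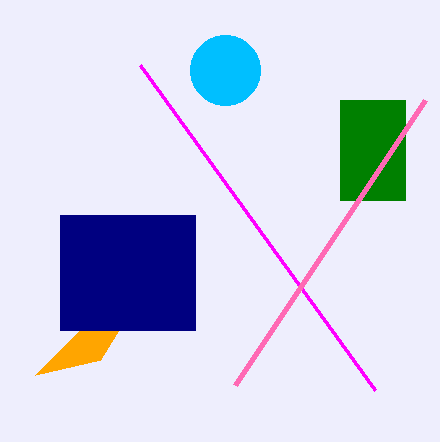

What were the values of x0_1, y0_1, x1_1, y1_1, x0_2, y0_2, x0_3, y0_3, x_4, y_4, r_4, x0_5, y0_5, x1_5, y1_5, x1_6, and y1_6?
x0_1 = 340, y0_1 = 100, x1_1 = 405, y1_1 = 200, x0_2 = 100, y0_2 = 360, x0_3 = 140, y0_3 = 65, x_4 = 225, y_4 = 70, r_4 = 35, x0_5 = 60, y0_5 = 215, x1_5 = 195, y1_5 = 330, x1_6 = 235, y1_6 = 385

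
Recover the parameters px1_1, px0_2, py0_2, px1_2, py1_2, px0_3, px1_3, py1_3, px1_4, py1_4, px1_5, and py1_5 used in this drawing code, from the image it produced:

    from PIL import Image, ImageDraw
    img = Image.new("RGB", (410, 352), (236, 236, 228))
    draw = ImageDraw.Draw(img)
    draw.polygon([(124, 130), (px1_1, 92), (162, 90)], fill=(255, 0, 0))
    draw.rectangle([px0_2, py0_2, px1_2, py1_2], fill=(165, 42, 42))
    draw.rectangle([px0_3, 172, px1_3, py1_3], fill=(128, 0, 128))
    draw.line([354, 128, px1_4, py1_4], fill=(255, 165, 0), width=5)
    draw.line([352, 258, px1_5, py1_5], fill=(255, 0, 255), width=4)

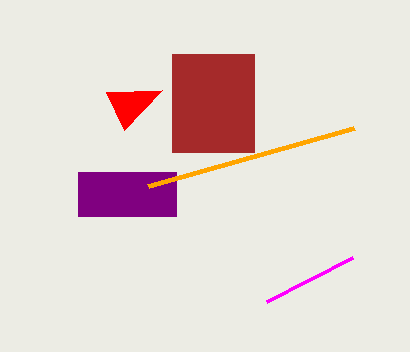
px1_1 = 106, px0_2 = 172, py0_2 = 54, px1_2 = 254, py1_2 = 152, px0_3 = 78, px1_3 = 176, py1_3 = 216, px1_4 = 148, py1_4 = 186, px1_5 = 266, py1_5 = 302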